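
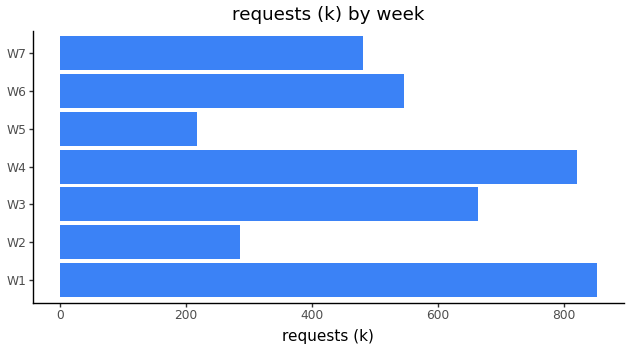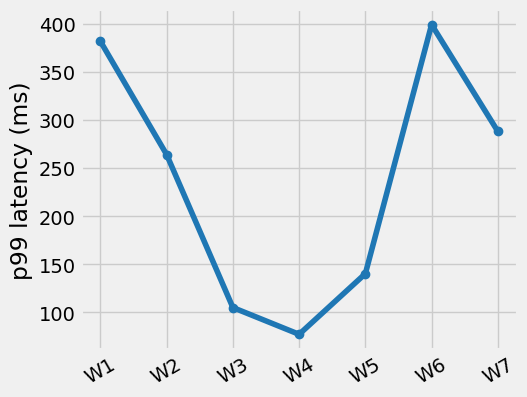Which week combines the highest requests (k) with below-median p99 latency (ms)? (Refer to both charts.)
W4

Chart 2 median p99 latency (ms) ≈ 250; below-median weeks: W3, W4, W5. Among those, W4 has the highest requests (k) (≈ 800).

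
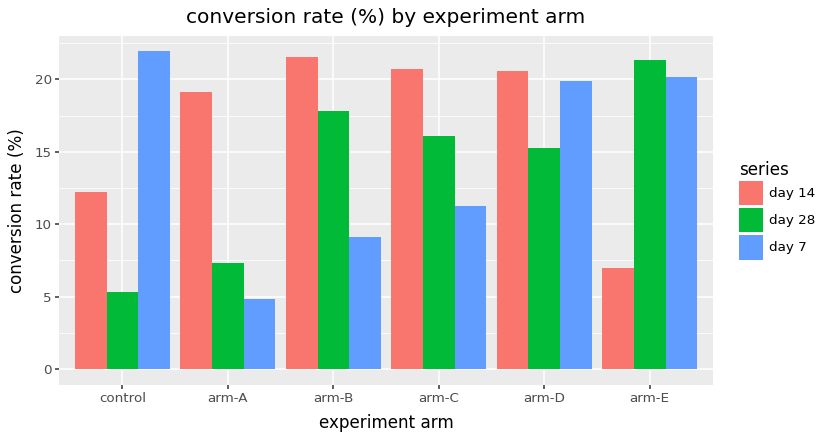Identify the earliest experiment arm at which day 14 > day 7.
control: day 14 ≈ 12 vs day 7 ≈ 22 (not yet); arm-A: day 14 ≈ 20 vs day 7 ≈ 4 (first crossover).

arm-A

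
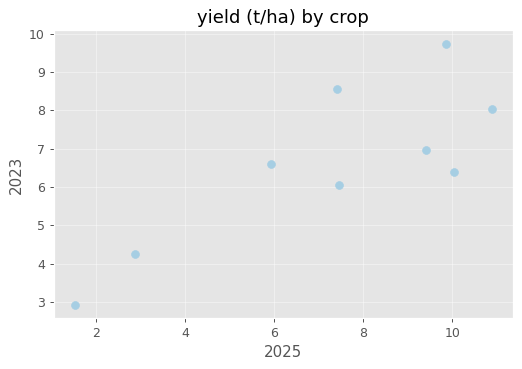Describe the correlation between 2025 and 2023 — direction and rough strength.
positive, strong

Points are positively correlated; strong (|r| ≈ 0.8).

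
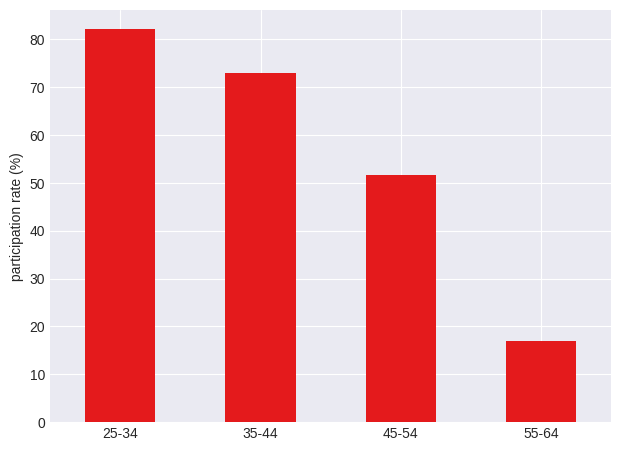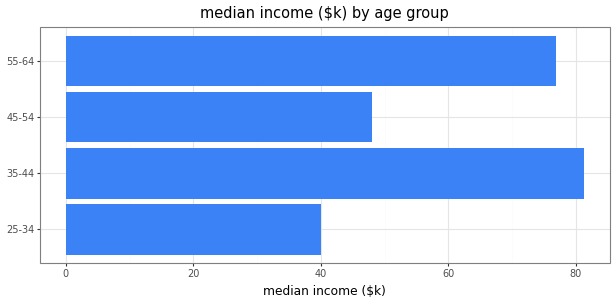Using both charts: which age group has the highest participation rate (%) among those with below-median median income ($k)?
25-34

Chart 2 median median income ($k) ≈ 60; below-median age groups: 25-34, 45-54. Among those, 25-34 has the highest participation rate (%) (≈ 80).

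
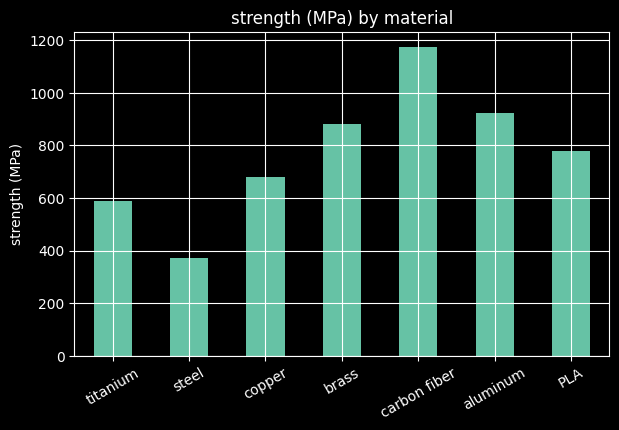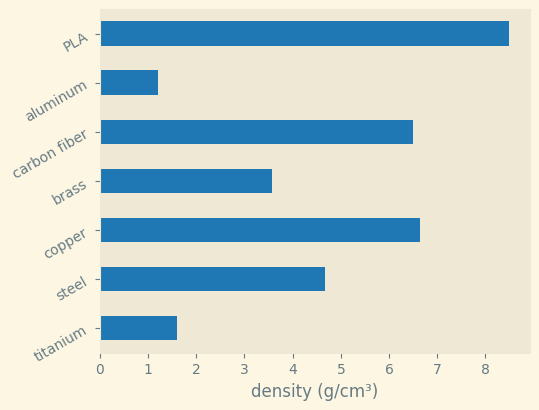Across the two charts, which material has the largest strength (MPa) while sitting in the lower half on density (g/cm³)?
aluminum

Chart 2 median density (g/cm³) ≈ 5; below-median materials: titanium, brass, aluminum. Among those, aluminum has the highest strength (MPa) (≈ 1000).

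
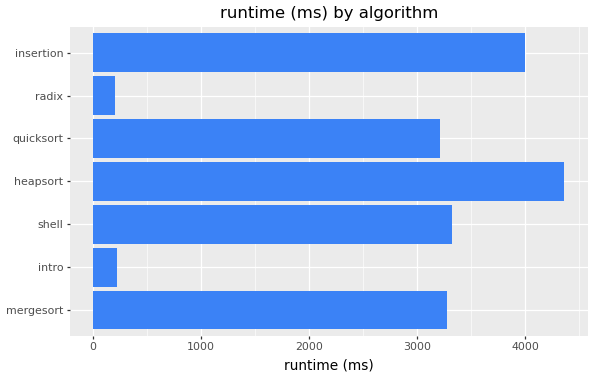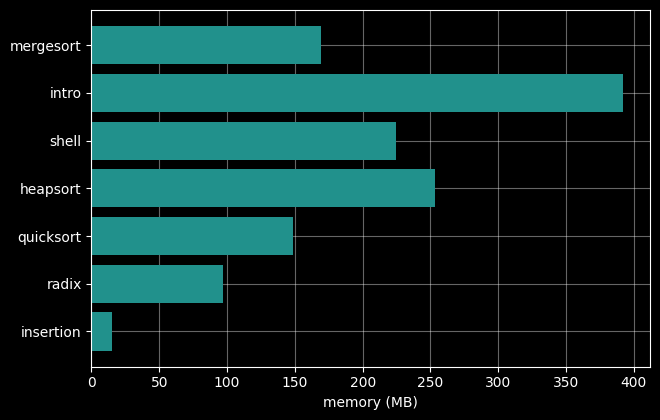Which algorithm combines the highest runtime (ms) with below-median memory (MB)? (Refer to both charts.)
insertion

Chart 2 median memory (MB) ≈ 150; below-median algorithms: quicksort, radix, insertion. Among those, insertion has the highest runtime (ms) (≈ 4000).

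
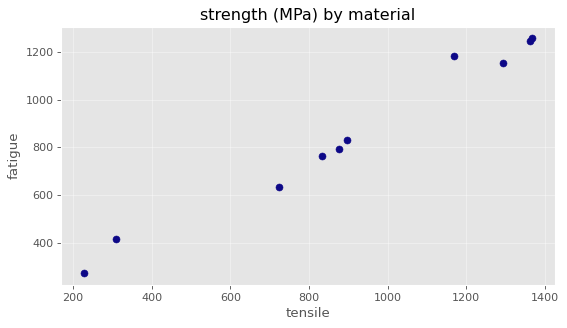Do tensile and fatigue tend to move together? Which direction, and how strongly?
Points are positively correlated; strong (|r| ≈ 1.0).

positive, strong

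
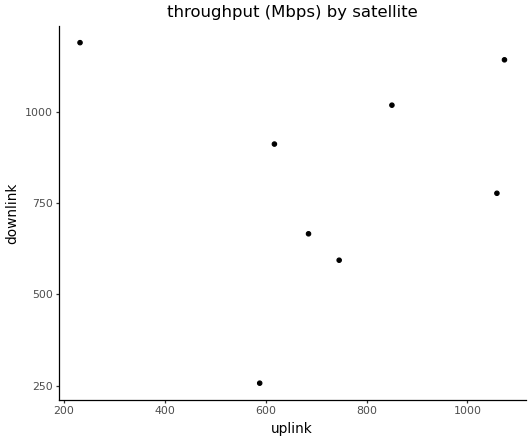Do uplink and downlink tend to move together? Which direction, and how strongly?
Points are roughly uncorrelated; weak (|r| ≈ 0.0).

no clear correlation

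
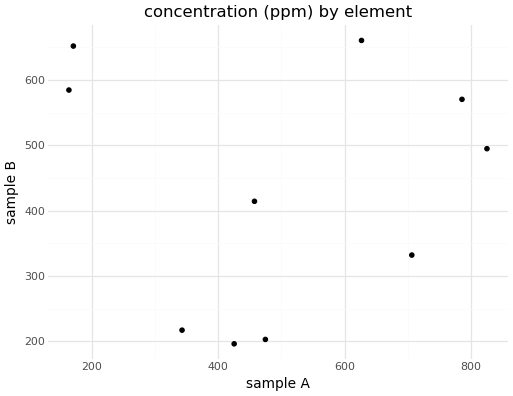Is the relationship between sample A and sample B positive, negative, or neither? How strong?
Points are roughly uncorrelated; weak (|r| ≈ 0.0).

no clear correlation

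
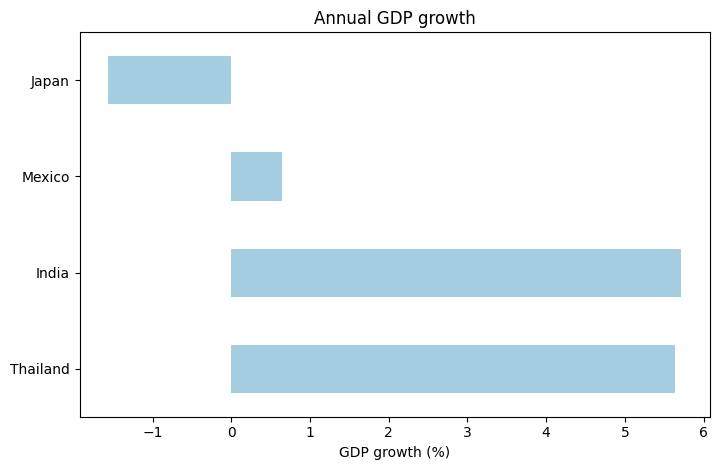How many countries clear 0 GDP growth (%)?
3

Above 0: Thailand, India, Mexico.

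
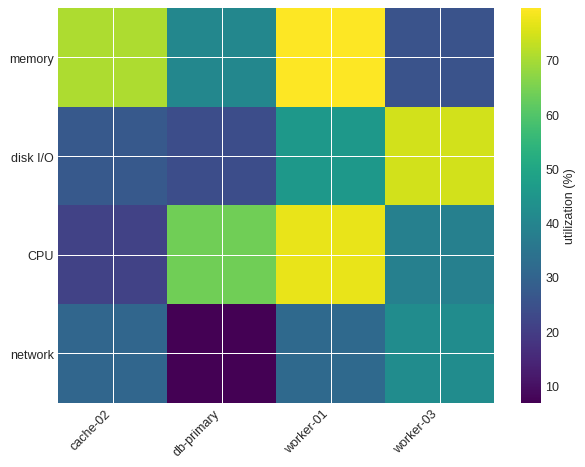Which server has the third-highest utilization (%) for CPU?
worker-03

Top 4 for CPU: worker-01 ≈ 80, db-primary ≈ 60, worker-03 ≈ 40, cache-02 ≈ 20.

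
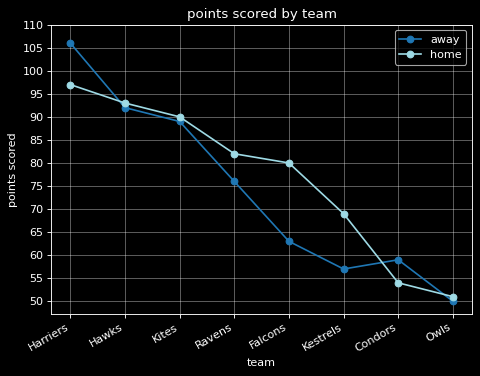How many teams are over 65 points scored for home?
Above 65: Harriers, Hawks, Kites, Ravens, Falcons, Kestrels.

6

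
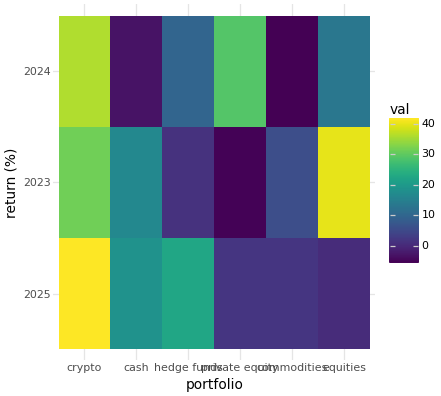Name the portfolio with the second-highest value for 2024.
private equity

Top 3 for 2024: crypto ≈ 35, private equity ≈ 30, equities ≈ 15.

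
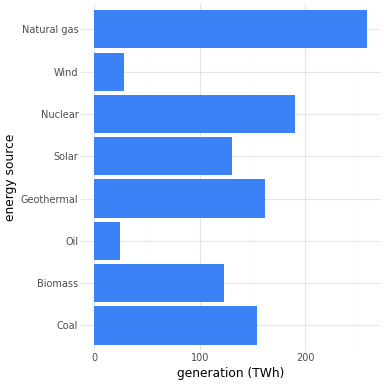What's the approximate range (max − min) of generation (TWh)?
Max Natural gas ≈ 250, min Oil ≈ 25; range ≈ 225.

≈ 225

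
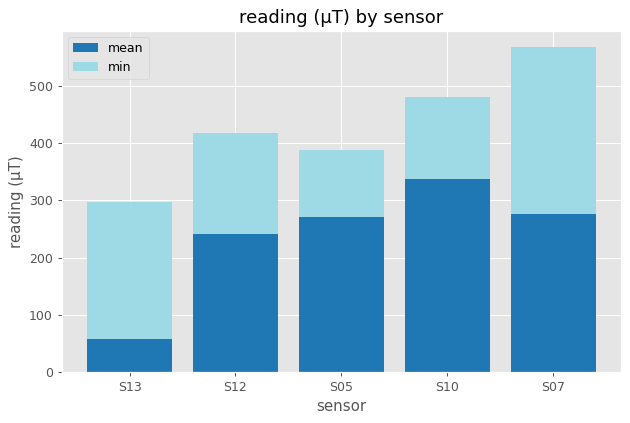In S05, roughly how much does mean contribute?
mean top ≈ 250, bottom ≈ 0; segment ≈ 250.

≈ 250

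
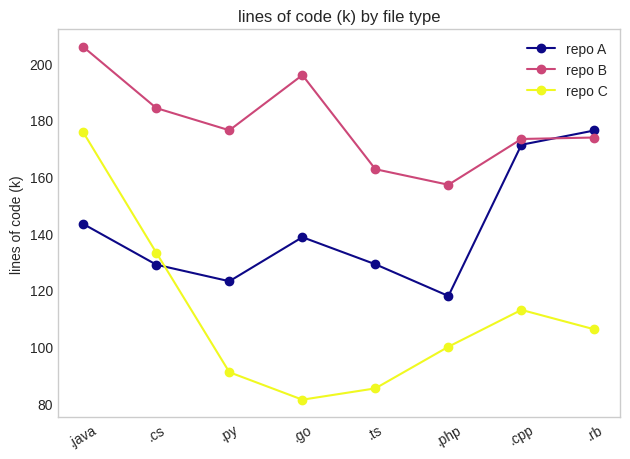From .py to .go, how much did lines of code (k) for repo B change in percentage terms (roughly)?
≈ +11.1%

.py ≈ 180, .go ≈ 200; (200 − 180) / 180 ≈ +11.1%.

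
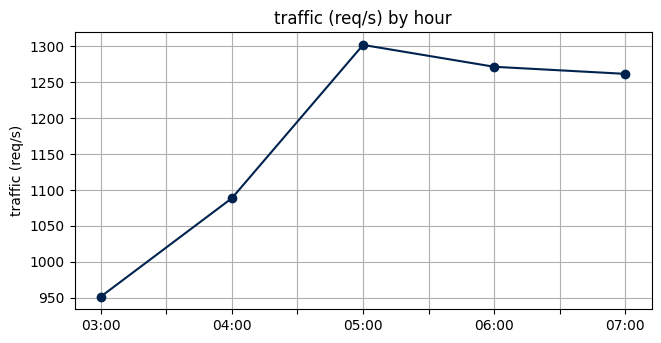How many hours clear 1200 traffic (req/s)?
Above 1200: 05:00, 06:00, 07:00.

3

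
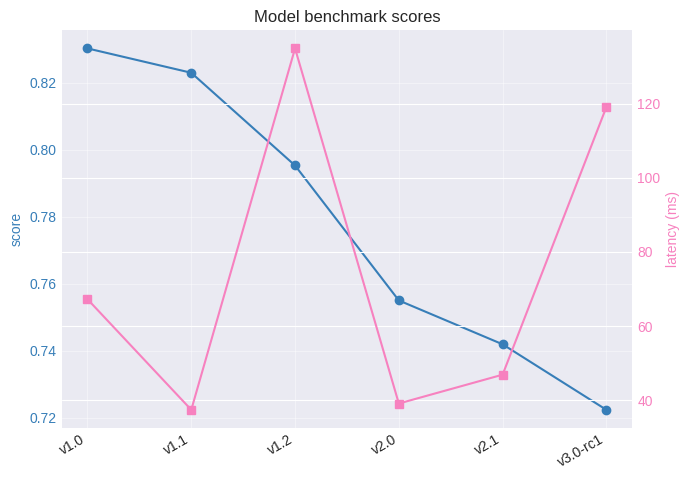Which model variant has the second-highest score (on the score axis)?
Top 3 (on the score axis): v1.0 ≈ 0.83, v1.1 ≈ 0.82, v1.2 ≈ 0.80.

v1.1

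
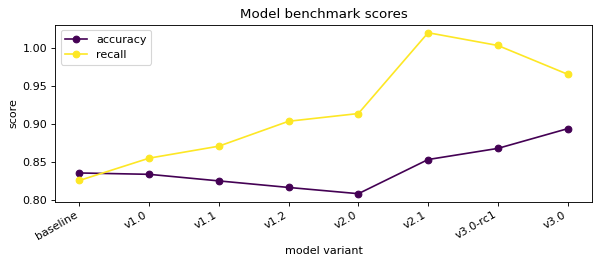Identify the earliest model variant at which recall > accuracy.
baseline: recall ≈ 0.82 vs accuracy ≈ 0.84 (not yet); v1.0: recall ≈ 0.86 vs accuracy ≈ 0.84 (first crossover).

v1.0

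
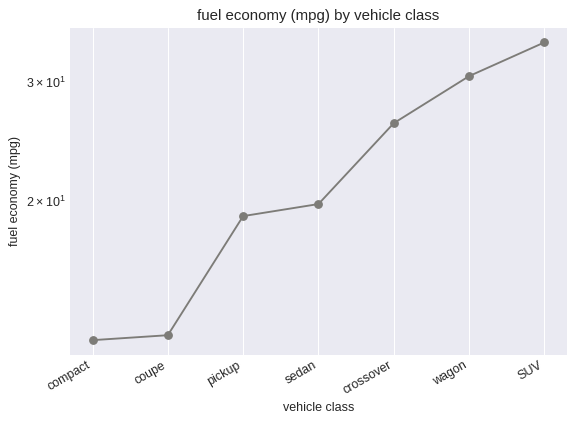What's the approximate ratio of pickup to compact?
pickup ≈ 18, compact ≈ 12; 18/12 ≈ 1.5.

≈ 1.5×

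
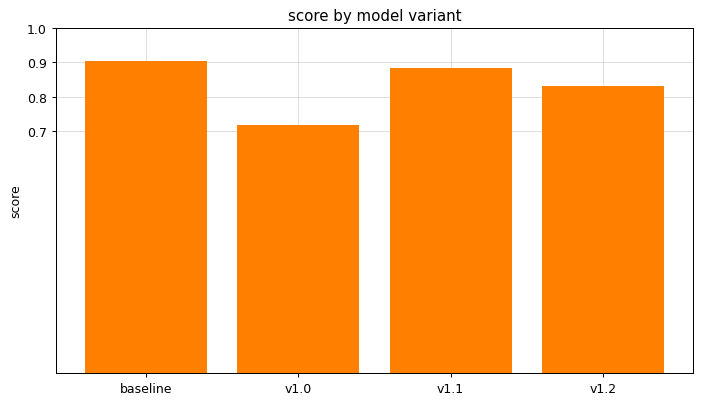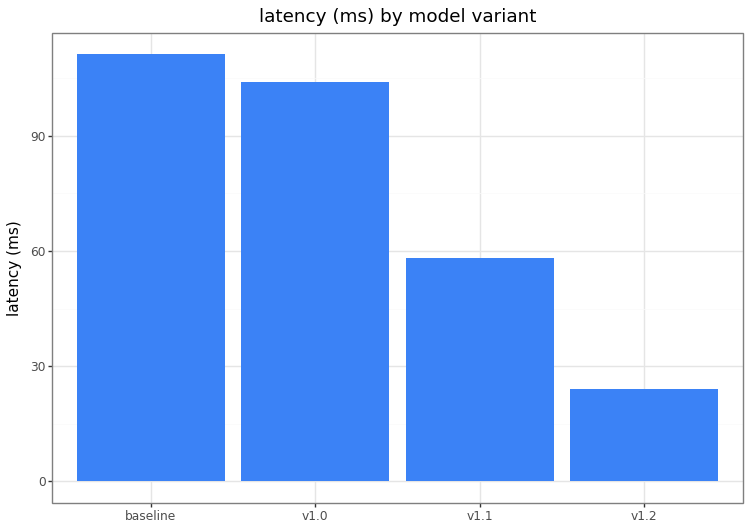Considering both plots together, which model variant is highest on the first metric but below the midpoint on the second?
Chart 2 median latency (ms) ≈ 80; below-median model variants: v1.1, v1.2. Among those, v1.1 has the highest score (≈ 0.9).

v1.1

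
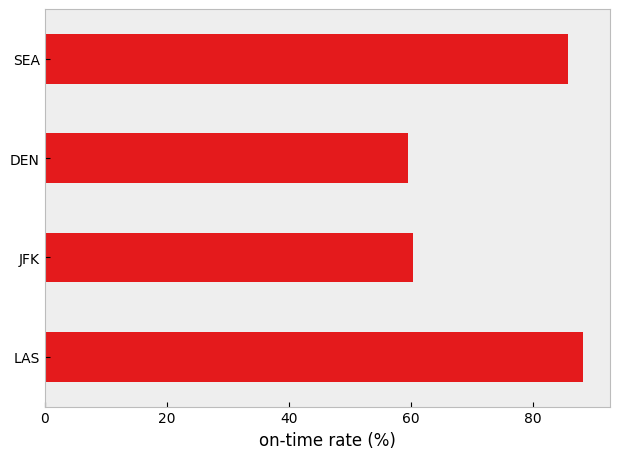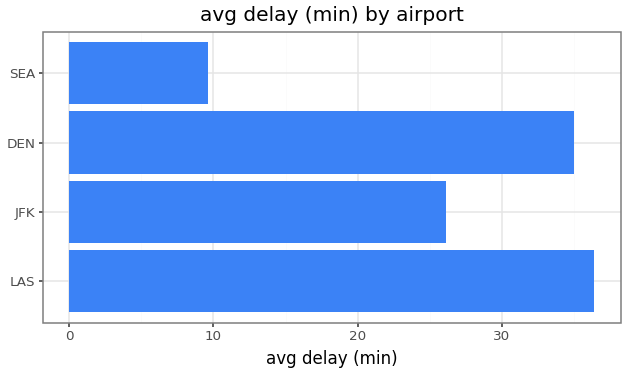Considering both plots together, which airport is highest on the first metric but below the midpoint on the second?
SEA

Chart 2 median avg delay (min) ≈ 30; below-median airports: JFK, SEA. Among those, SEA has the highest on-time rate (%) (≈ 90).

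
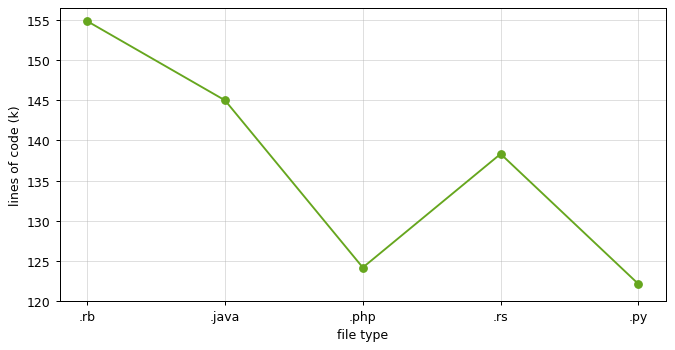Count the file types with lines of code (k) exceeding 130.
3

Above 130: .rb, .java, .rs.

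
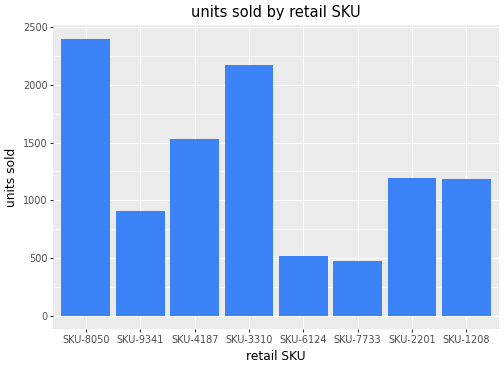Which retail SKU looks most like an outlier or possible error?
SKU-8050

SKU-8050 ≈ 2400; the rest sit between ≈ 400 and ≈ 2200.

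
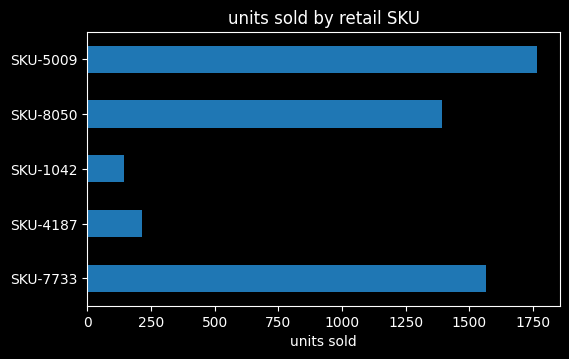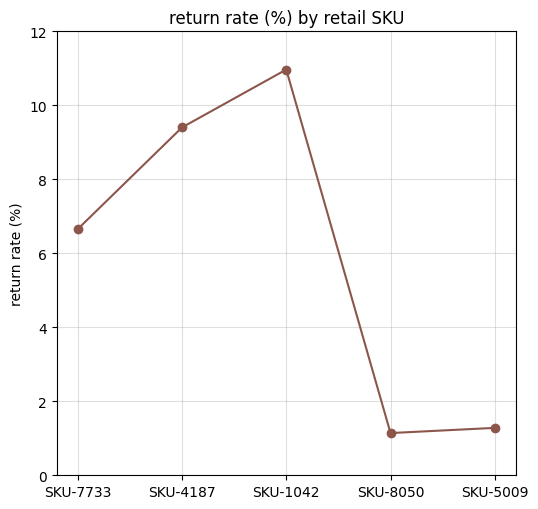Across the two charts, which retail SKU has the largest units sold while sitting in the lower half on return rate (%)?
SKU-5009

Chart 2 median return rate (%) ≈ 6; below-median retail SKUs: SKU-8050, SKU-5009. Among those, SKU-5009 has the highest units sold (≈ 1800).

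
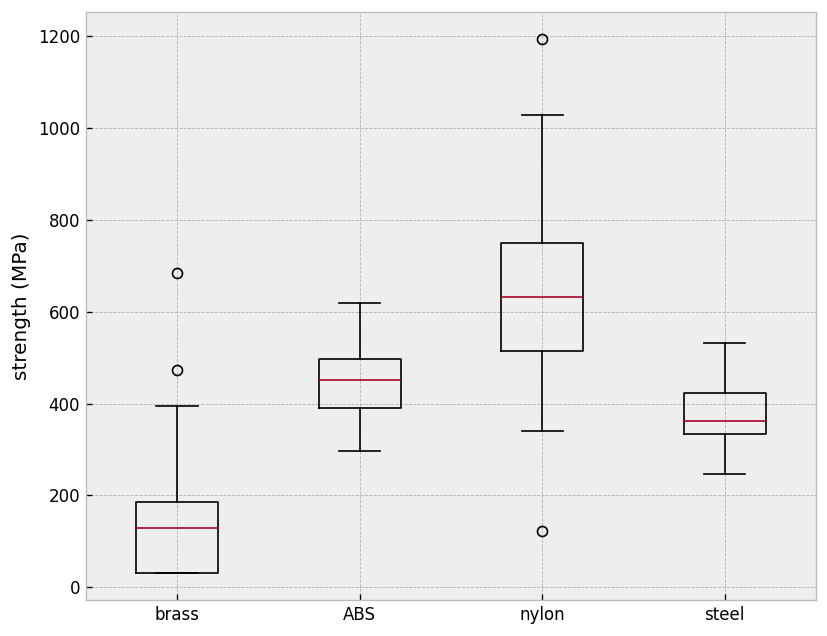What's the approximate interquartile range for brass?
Q3 ≈ 200, Q1 ≈ 50; IQR ≈ 150.

≈ 150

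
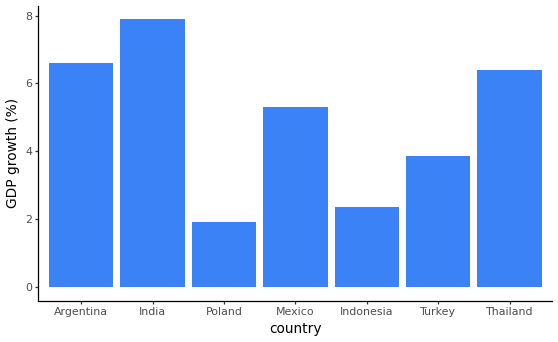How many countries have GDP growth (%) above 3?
Above 3: Argentina, India, Mexico, Turkey, Thailand.

5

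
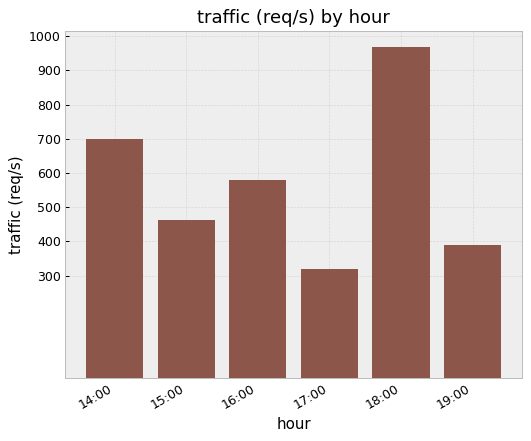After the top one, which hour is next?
14:00

Top 3: 18:00 ≈ 1000, 14:00 ≈ 700, 16:00 ≈ 600.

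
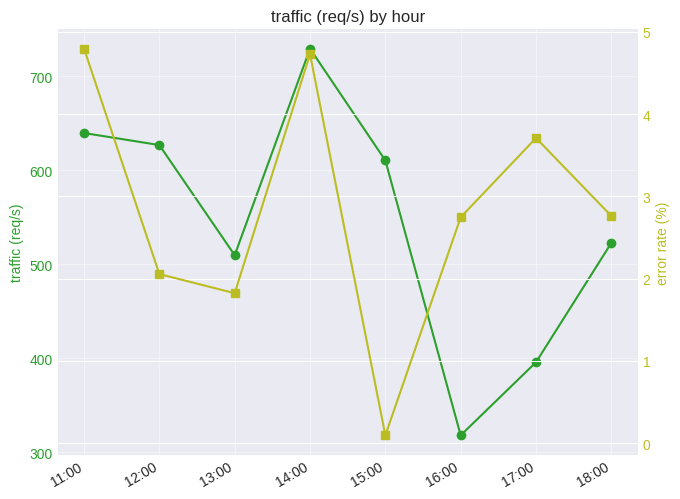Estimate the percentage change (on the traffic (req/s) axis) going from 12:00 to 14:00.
12:00 ≈ 650, 14:00 ≈ 750; (750 − 650) / 650 ≈ +15.4%.

≈ +15.4%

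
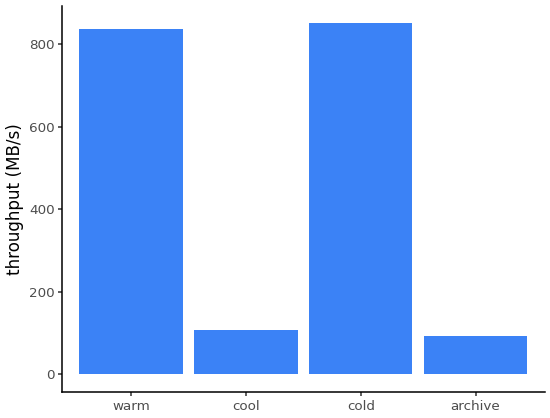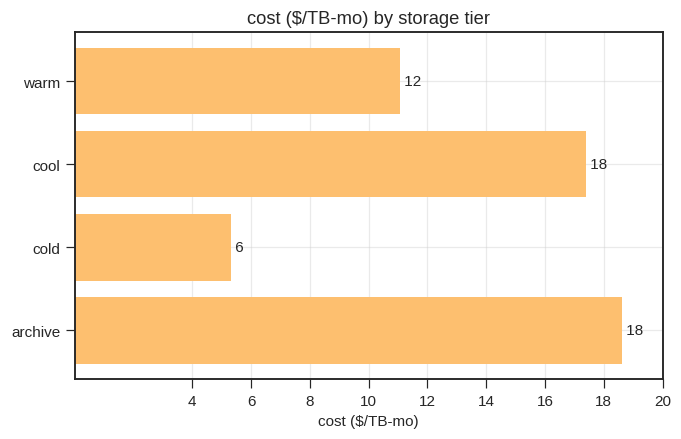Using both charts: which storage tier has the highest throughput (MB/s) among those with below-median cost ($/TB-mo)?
Chart 2 median cost ($/TB-mo) ≈ 14; below-median storage tiers: warm, cold. Among those, cold has the highest throughput (MB/s) (≈ 900).

cold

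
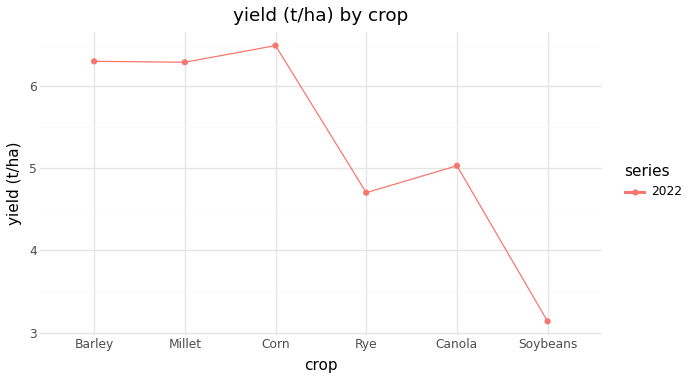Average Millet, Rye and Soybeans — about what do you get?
≈ 4.67

(6.5 + 4.5 + 3.0) / 3 ≈ 4.67.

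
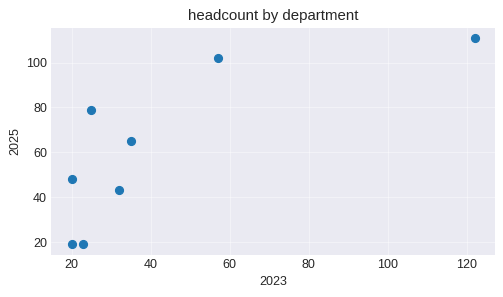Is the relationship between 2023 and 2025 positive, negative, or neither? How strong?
positive, strong

Points are positively correlated; strong (|r| ≈ 0.8).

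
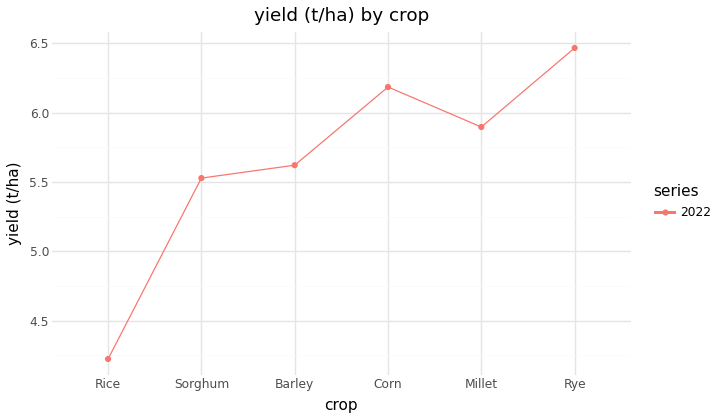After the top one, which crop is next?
Corn

Top 3: Rye ≈ 6.4, Corn ≈ 6.2, Millet ≈ 5.8.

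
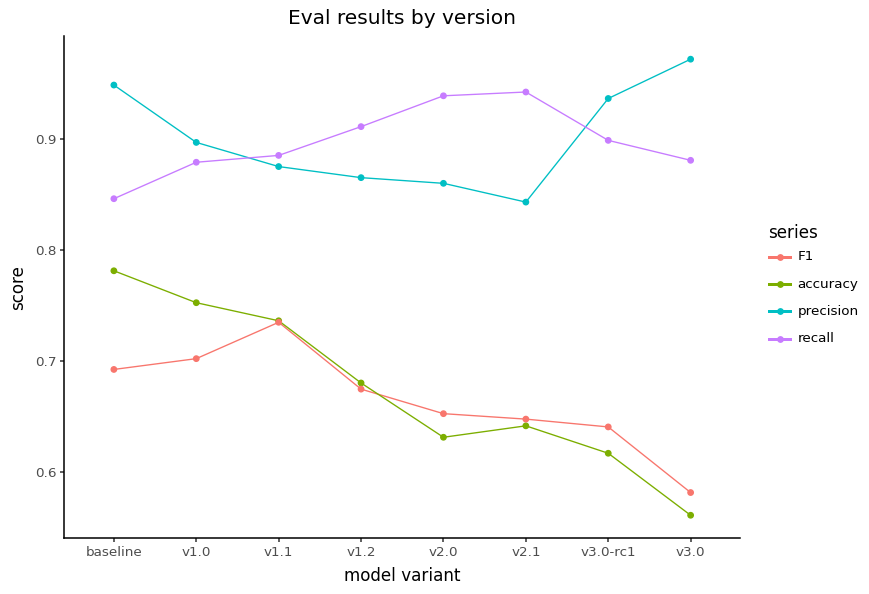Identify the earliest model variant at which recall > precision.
v1.0: recall ≈ 0.90 vs precision ≈ 0.90 (not yet); v1.1: recall ≈ 0.90 vs precision ≈ 0.85 (first crossover).

v1.1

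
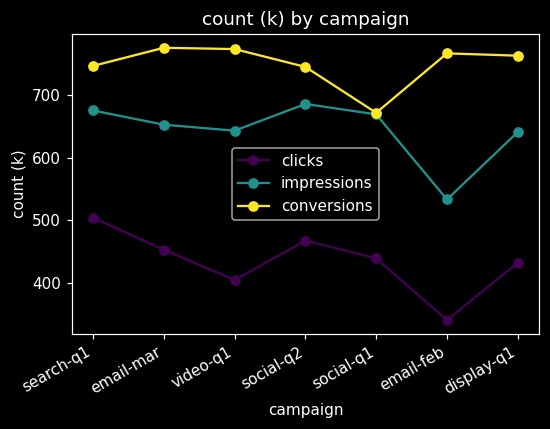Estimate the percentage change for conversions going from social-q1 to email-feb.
≈ +15.4%

social-q1 ≈ 650, email-feb ≈ 750; (750 − 650) / 650 ≈ +15.4%.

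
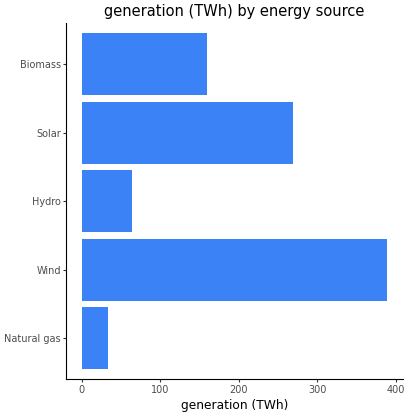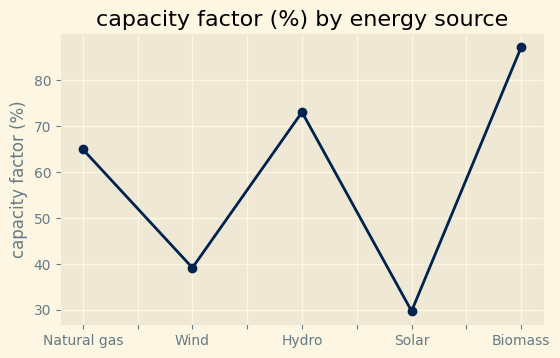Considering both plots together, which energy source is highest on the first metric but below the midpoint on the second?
Chart 2 median capacity factor (%) ≈ 60; below-median energy sources: Wind, Solar. Among those, Wind has the highest generation (TWh) (≈ 400).

Wind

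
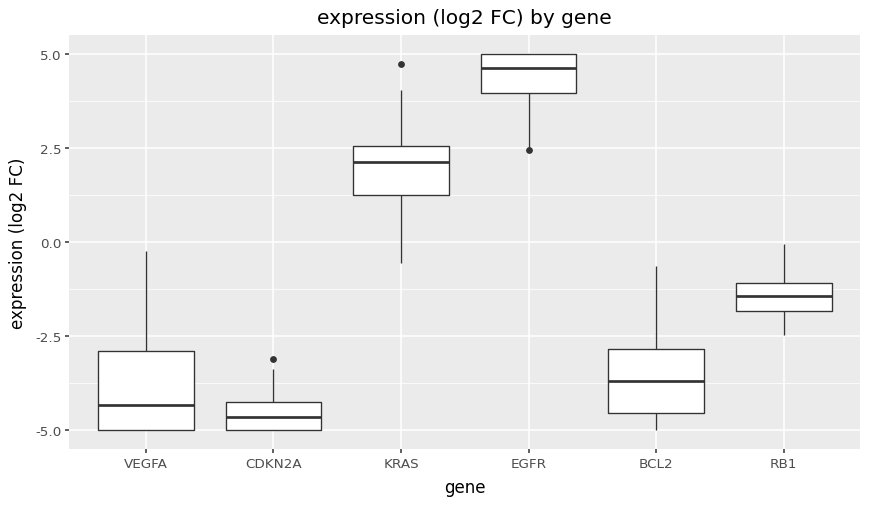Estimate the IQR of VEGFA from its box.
≈ 2

Q3 ≈ -3, Q1 ≈ -5; IQR ≈ 2.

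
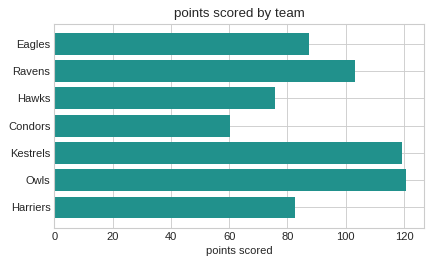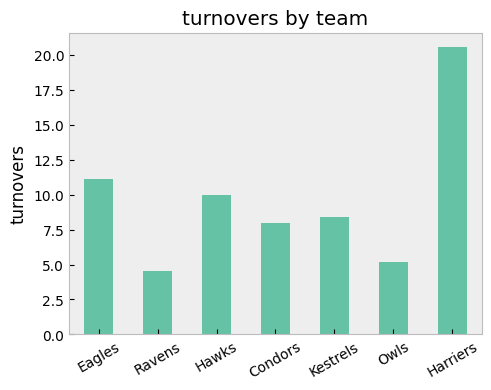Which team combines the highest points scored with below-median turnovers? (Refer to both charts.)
Chart 2 median turnovers ≈ 8; below-median teams: Ravens, Condors, Owls. Among those, Owls has the highest points scored (≈ 120).

Owls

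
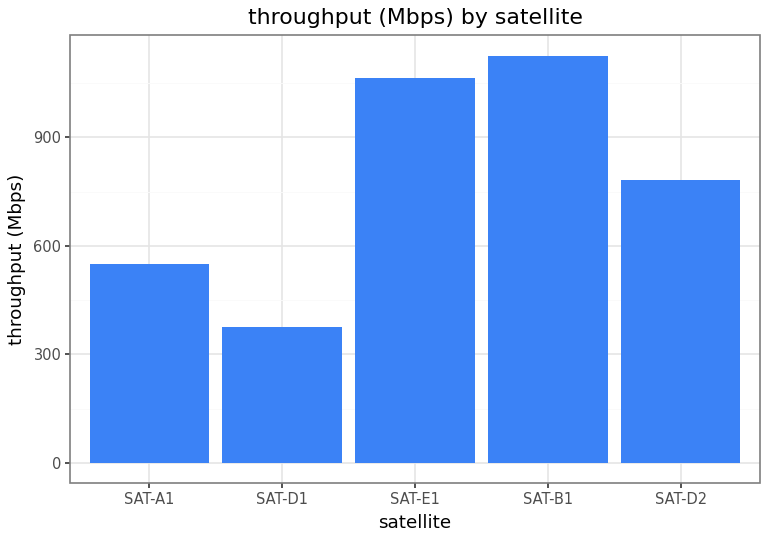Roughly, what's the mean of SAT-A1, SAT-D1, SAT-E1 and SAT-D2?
(500 + 400 + 1100 + 800) / 4 ≈ 700.

≈ 700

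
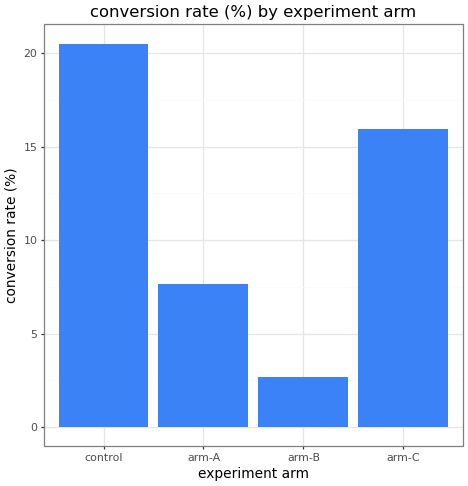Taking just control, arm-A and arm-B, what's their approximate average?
≈ 10

(20 + 8 + 2) / 3 ≈ 10.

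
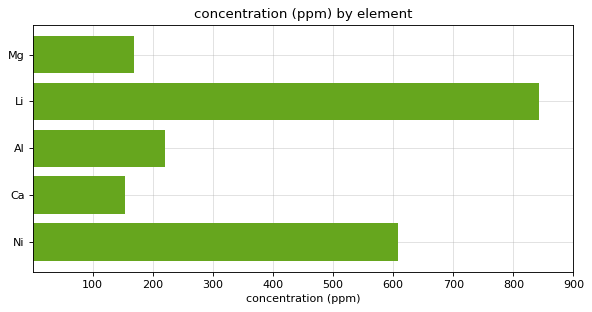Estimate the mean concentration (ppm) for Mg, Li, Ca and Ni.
(200 + 800 + 200 + 600) / 4 ≈ 450.

≈ 450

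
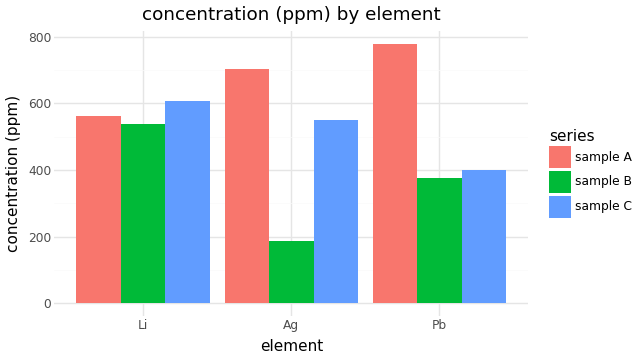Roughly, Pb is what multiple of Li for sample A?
≈ 1.33×

Pb ≈ 800, Li ≈ 600; 800/600 ≈ 1.33.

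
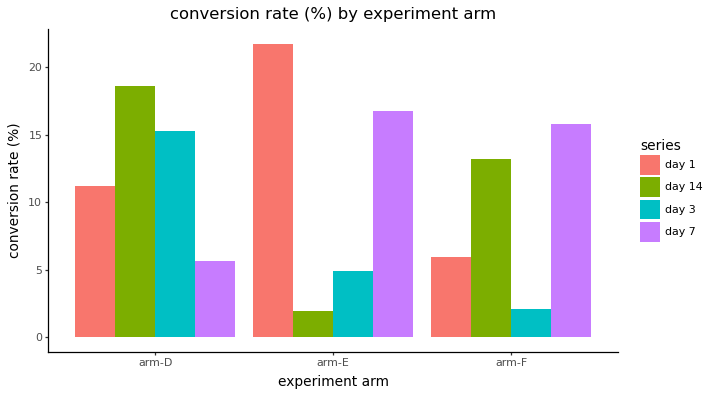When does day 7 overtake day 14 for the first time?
arm-E

arm-D: day 7 ≈ 6 vs day 14 ≈ 18 (not yet); arm-E: day 7 ≈ 16 vs day 14 ≈ 2 (first crossover).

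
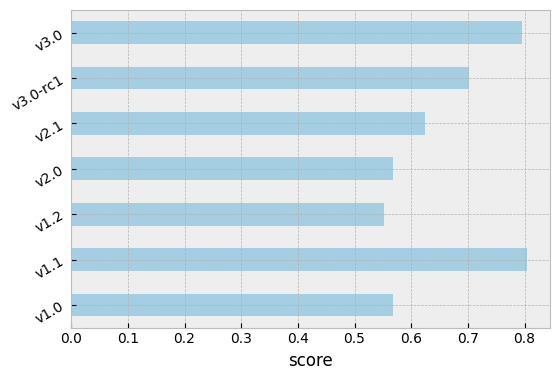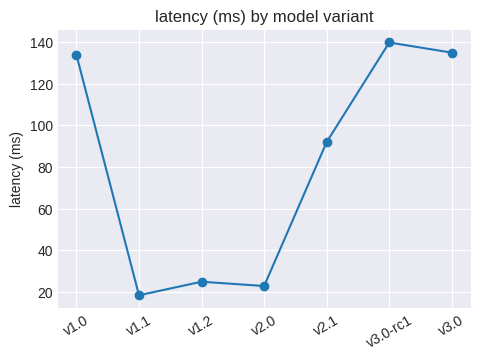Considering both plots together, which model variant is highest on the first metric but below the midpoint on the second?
v1.1

Chart 2 median latency (ms) ≈ 100; below-median model variants: v1.1, v1.2, v2.0. Among those, v1.1 has the highest score (≈ 0.8).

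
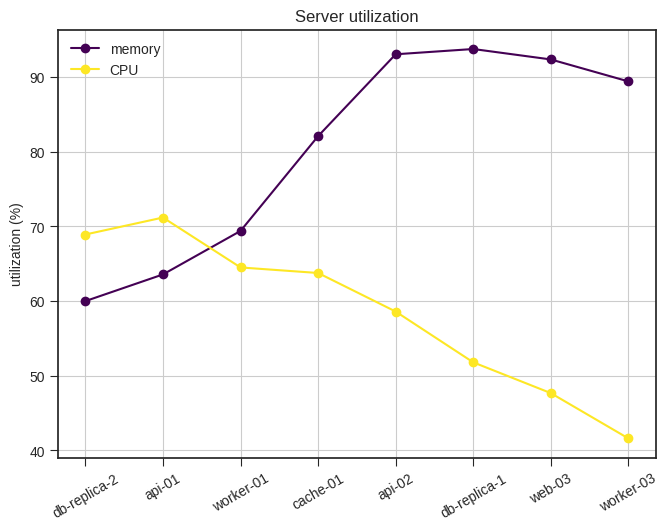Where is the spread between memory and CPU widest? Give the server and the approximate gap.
worker-03, ≈ 50 %

worker-03: memory ≈ 90, CPU ≈ 40 → gap ≈ 50. Next-largest (web-03) is only ≈ 40.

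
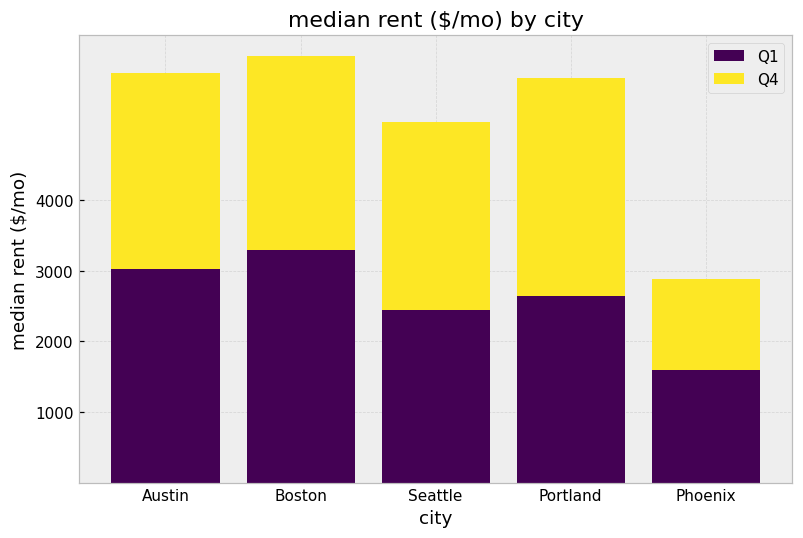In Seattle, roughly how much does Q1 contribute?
≈ 2000

Q1 top ≈ 2000, bottom ≈ 0; segment ≈ 2000.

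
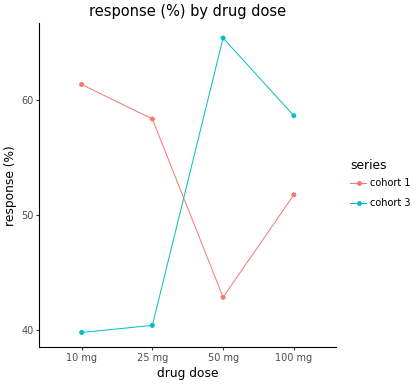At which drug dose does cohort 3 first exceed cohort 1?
25 mg: cohort 3 ≈ 40 vs cohort 1 ≈ 60 (not yet); 50 mg: cohort 3 ≈ 65 vs cohort 1 ≈ 45 (first crossover).

50 mg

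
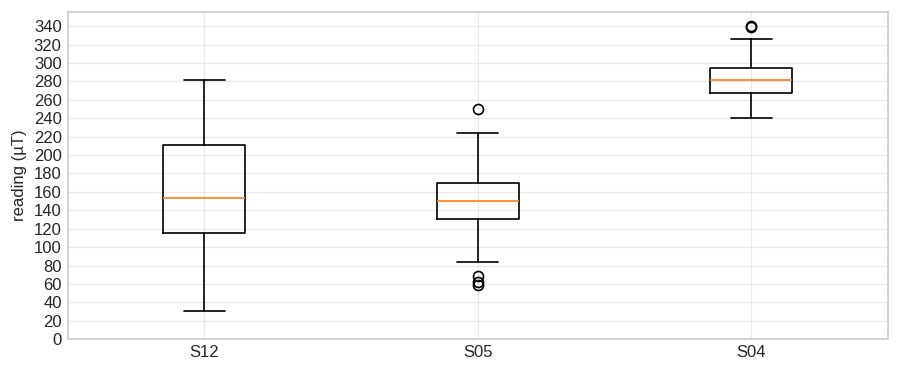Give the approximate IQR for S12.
Q3 ≈ 220, Q1 ≈ 120; IQR ≈ 100.

≈ 100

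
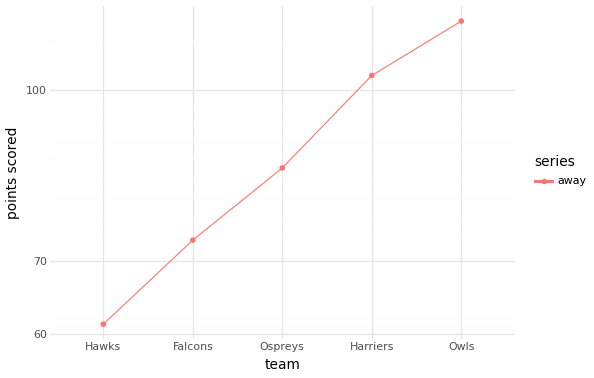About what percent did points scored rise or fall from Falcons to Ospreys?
≈ +13.3%

Falcons ≈ 75, Ospreys ≈ 85; (85 − 75) / 75 ≈ +13.3%.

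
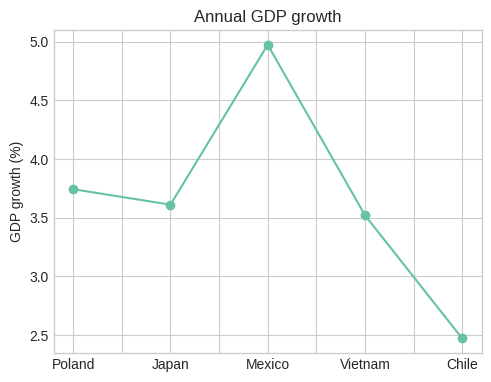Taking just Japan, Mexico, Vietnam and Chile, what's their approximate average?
≈ 3.62

(3.5 + 5.0 + 3.5 + 2.5) / 4 ≈ 3.62.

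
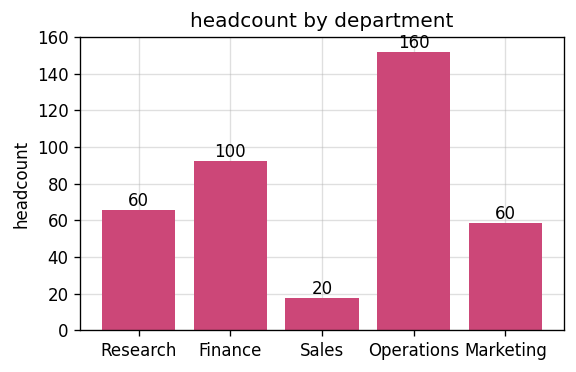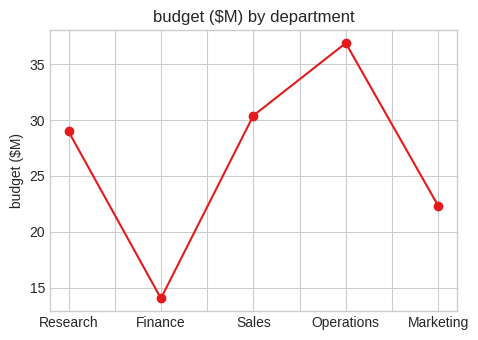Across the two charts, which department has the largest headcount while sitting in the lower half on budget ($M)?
Chart 2 median budget ($M) ≈ 30; below-median departments: Finance, Marketing. Among those, Finance has the highest headcount (≈ 100).

Finance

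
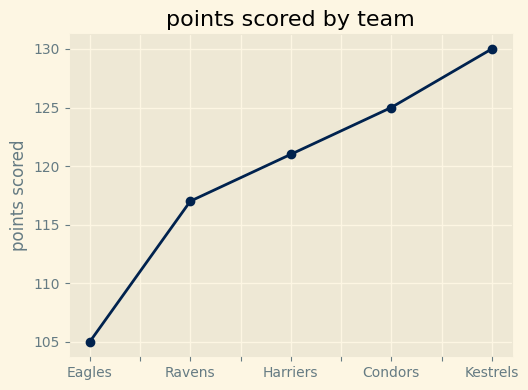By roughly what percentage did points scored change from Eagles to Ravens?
≈ +9.5%

Eagles ≈ 105, Ravens ≈ 115; (115 − 105) / 105 ≈ +9.5%.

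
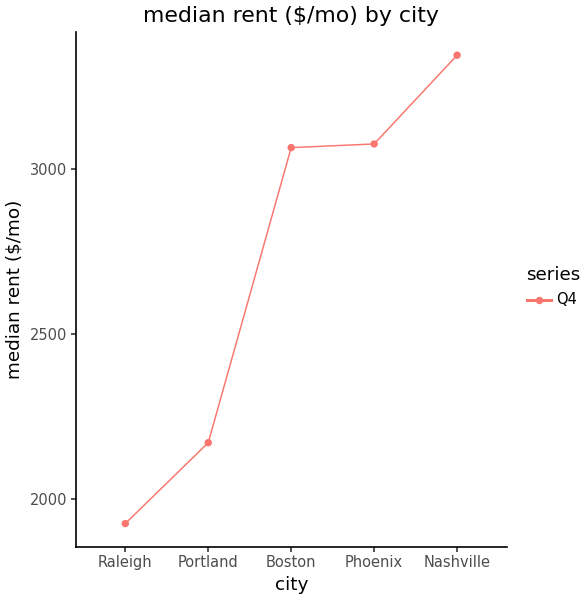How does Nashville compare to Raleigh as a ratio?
≈ 1.7×

Nashville ≈ 3400, Raleigh ≈ 2000; 3400/2000 ≈ 1.7.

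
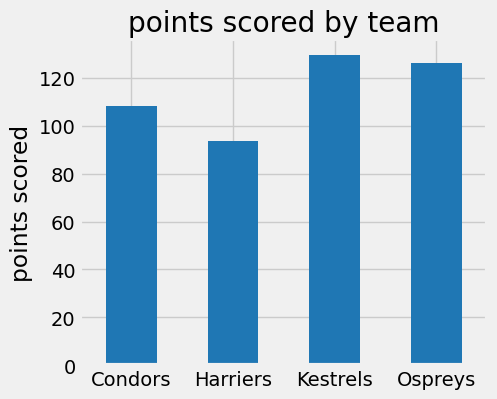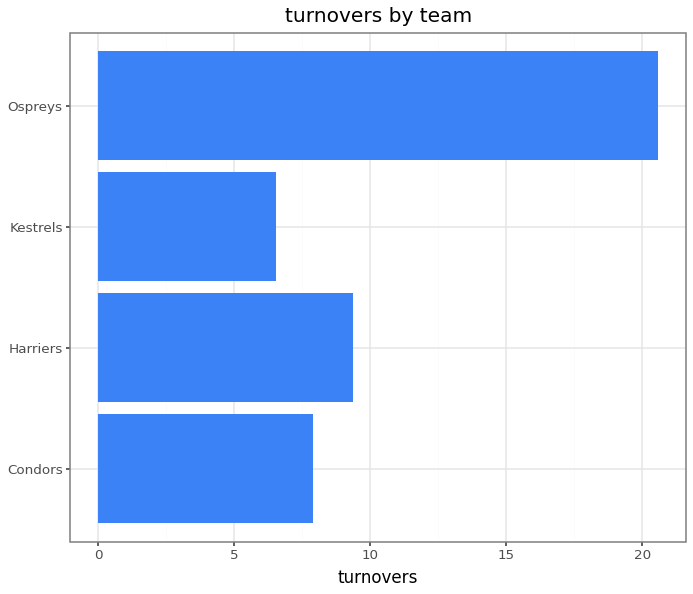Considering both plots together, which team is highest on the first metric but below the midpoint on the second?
Chart 2 median turnovers ≈ 8; below-median teams: Condors, Kestrels. Among those, Kestrels has the highest points scored (≈ 120).

Kestrels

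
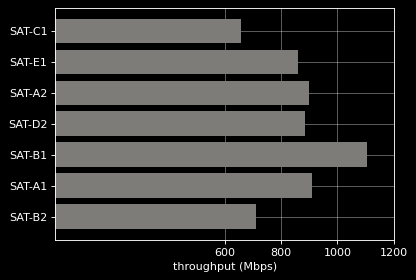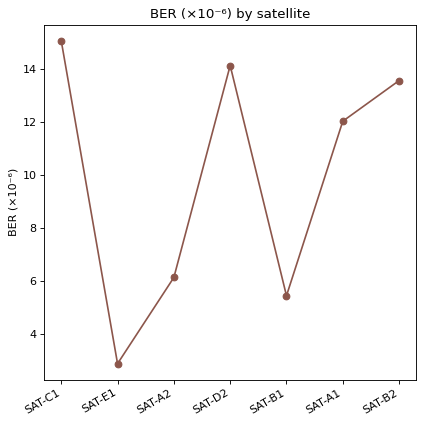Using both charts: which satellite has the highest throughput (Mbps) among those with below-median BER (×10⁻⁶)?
SAT-B1

Chart 2 median BER (×10⁻⁶) ≈ 12; below-median satellites: SAT-E1, SAT-A2, SAT-B1. Among those, SAT-B1 has the highest throughput (Mbps) (≈ 1200).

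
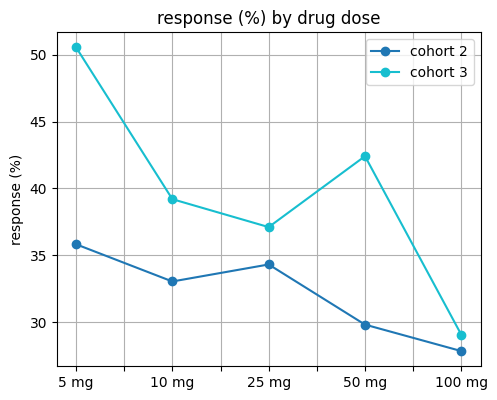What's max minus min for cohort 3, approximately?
Max 5 mg ≈ 50, min 100 mg ≈ 30; range ≈ 20.

≈ 20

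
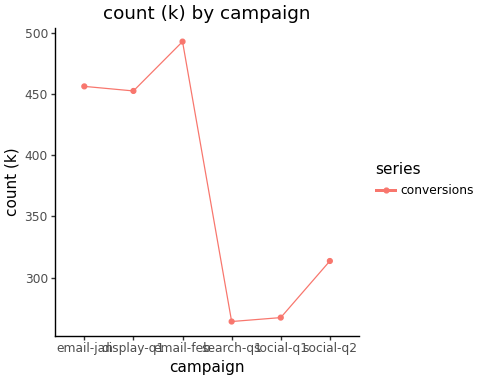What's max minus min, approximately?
Max email-feb ≈ 500, min search-q1 ≈ 260; range ≈ 240.

≈ 240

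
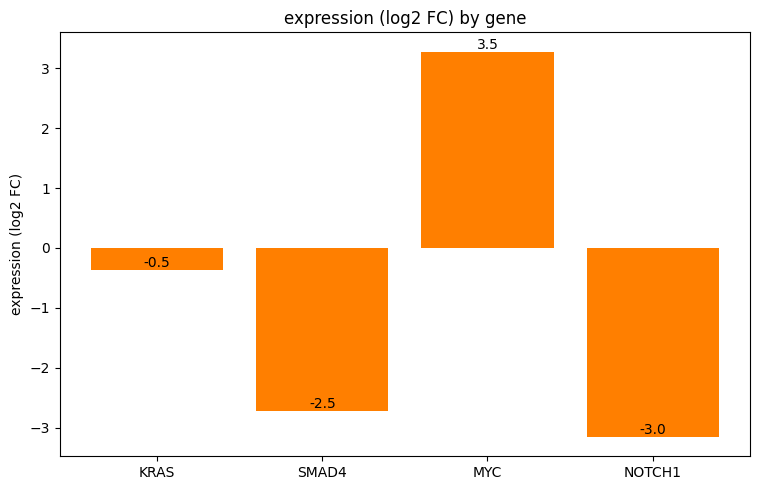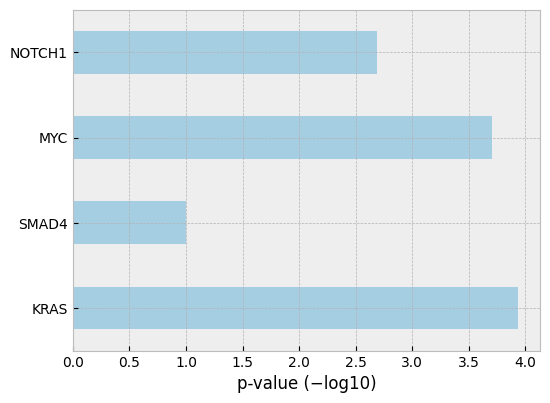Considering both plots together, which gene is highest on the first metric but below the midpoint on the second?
Chart 2 median p-value (−log10) ≈ 3; below-median genes: SMAD4, NOTCH1. Among those, SMAD4 has the highest expression (log2 FC) (≈ -2.5).

SMAD4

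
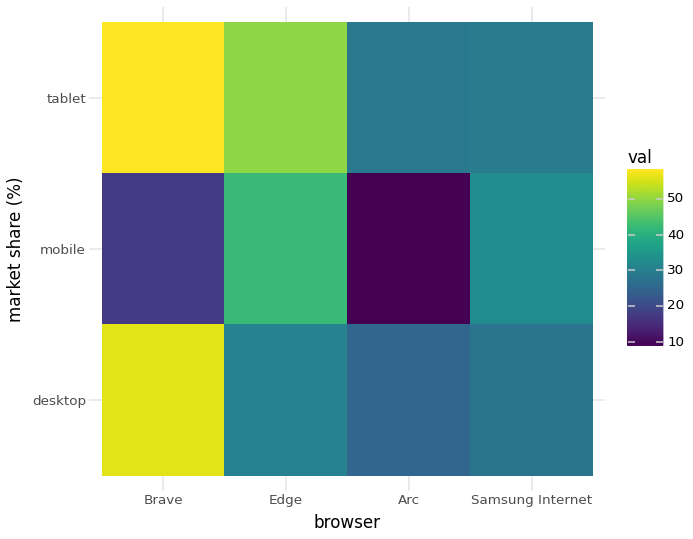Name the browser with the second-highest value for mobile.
Samsung Internet

Top 3 for mobile: Edge ≈ 40, Samsung Internet ≈ 35, Brave ≈ 15.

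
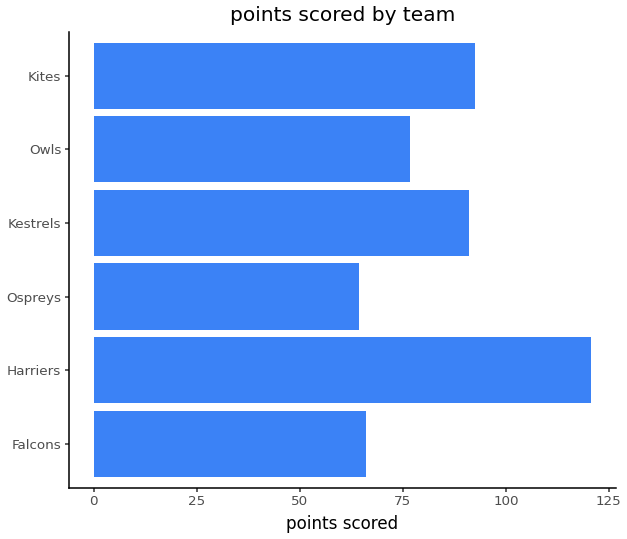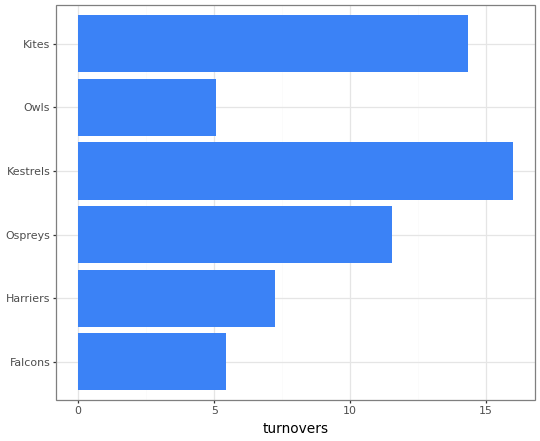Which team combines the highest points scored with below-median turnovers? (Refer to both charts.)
Chart 2 median turnovers ≈ 10; below-median teams: Falcons, Harriers, Owls. Among those, Harriers has the highest points scored (≈ 120).

Harriers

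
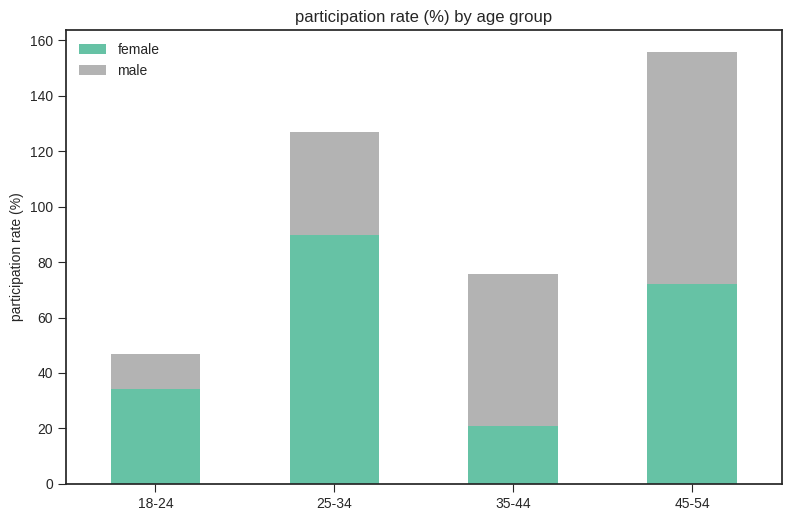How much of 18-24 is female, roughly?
≈ 40

female top ≈ 40, bottom ≈ 0; segment ≈ 40.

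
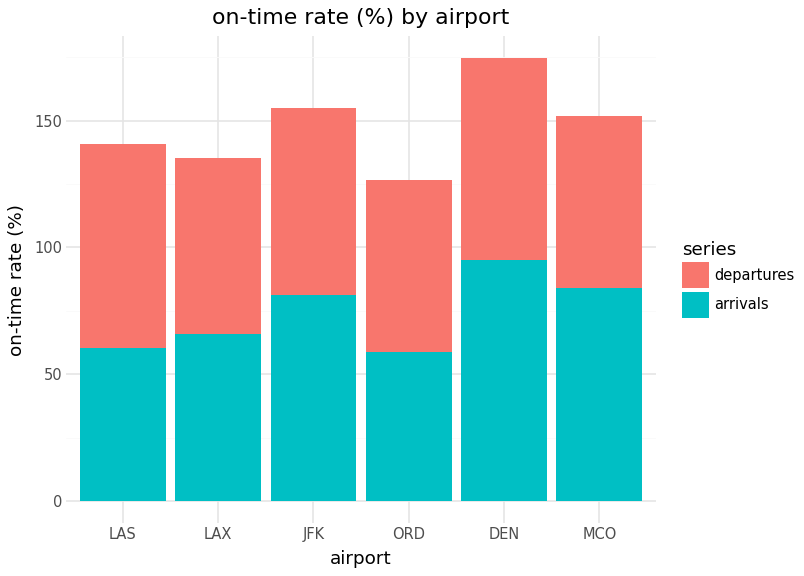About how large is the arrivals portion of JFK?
≈ 80

arrivals top ≈ 80, bottom ≈ 0; segment ≈ 80.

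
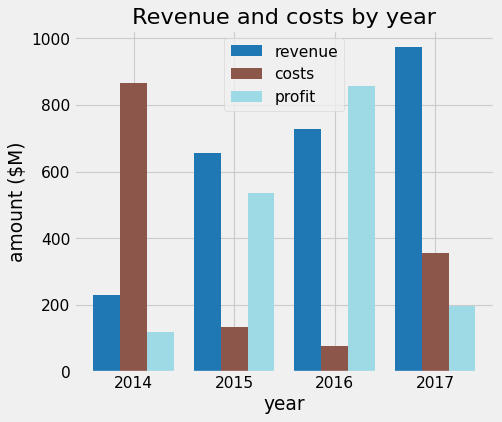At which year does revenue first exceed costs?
2014: revenue ≈ 200 vs costs ≈ 900 (not yet); 2015: revenue ≈ 700 vs costs ≈ 100 (first crossover).

2015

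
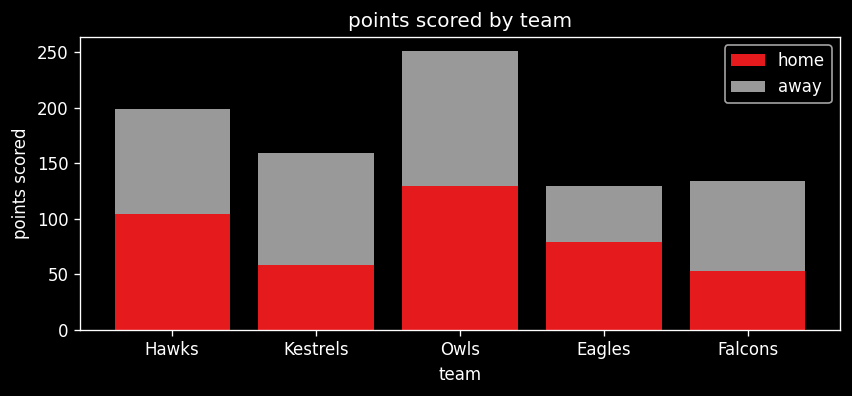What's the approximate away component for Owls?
away top ≈ 250, bottom ≈ 125; segment ≈ 125.

≈ 125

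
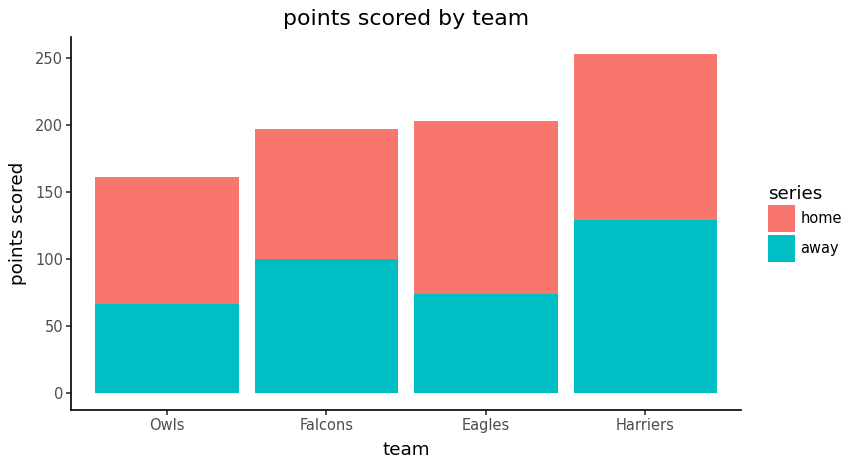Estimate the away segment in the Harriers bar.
away top ≈ 125, bottom ≈ 0; segment ≈ 125.

≈ 125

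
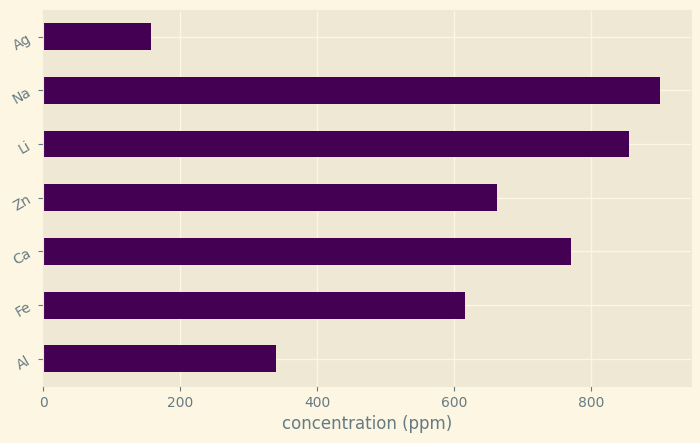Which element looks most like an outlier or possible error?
Ag ≈ 200; the rest sit between ≈ 300 and ≈ 900.

Ag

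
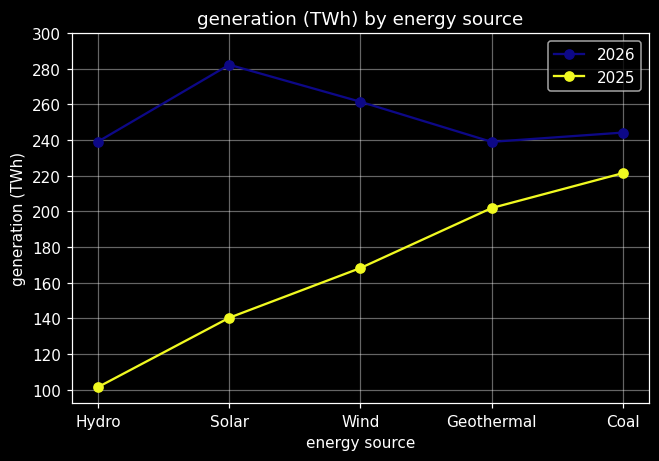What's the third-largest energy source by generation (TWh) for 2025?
Wind

Top 4 for 2025: Coal ≈ 220, Geothermal ≈ 200, Wind ≈ 160, Solar ≈ 140.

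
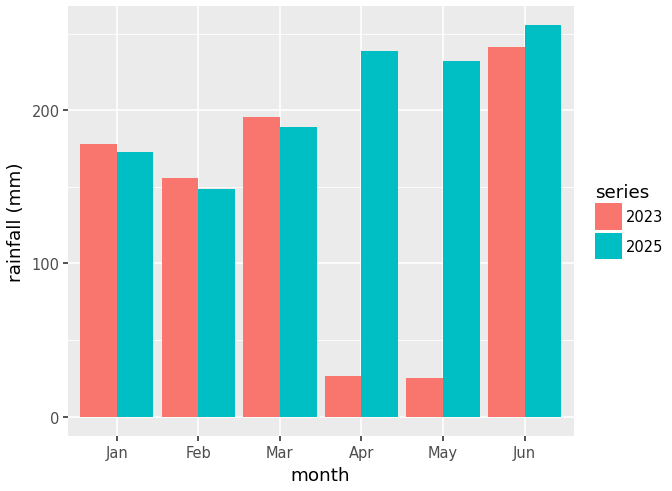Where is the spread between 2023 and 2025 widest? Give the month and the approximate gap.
Apr: 2023 ≈ 25, 2025 ≈ 250 → gap ≈ 225. Next-largest (May) is only ≈ 200.

Apr, ≈ 225 mm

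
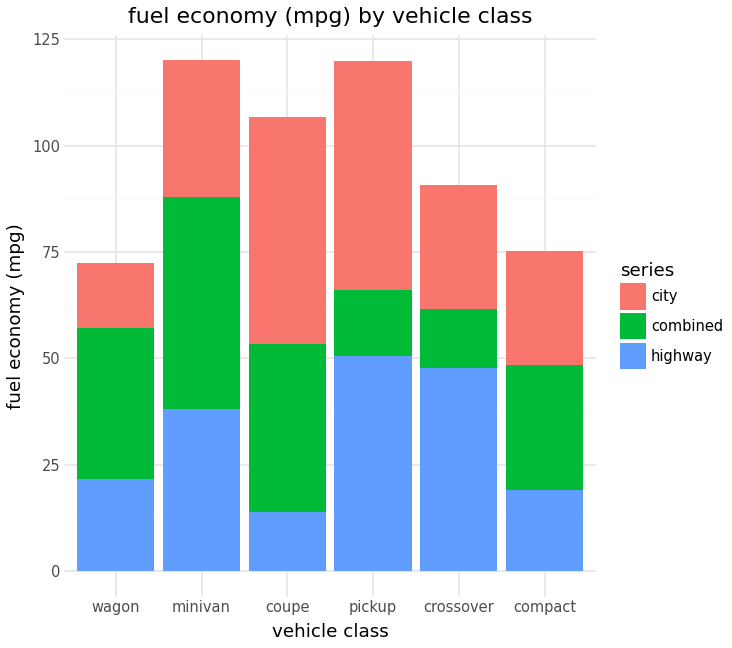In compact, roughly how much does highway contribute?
highway top ≈ 20, bottom ≈ 0; segment ≈ 20.

≈ 20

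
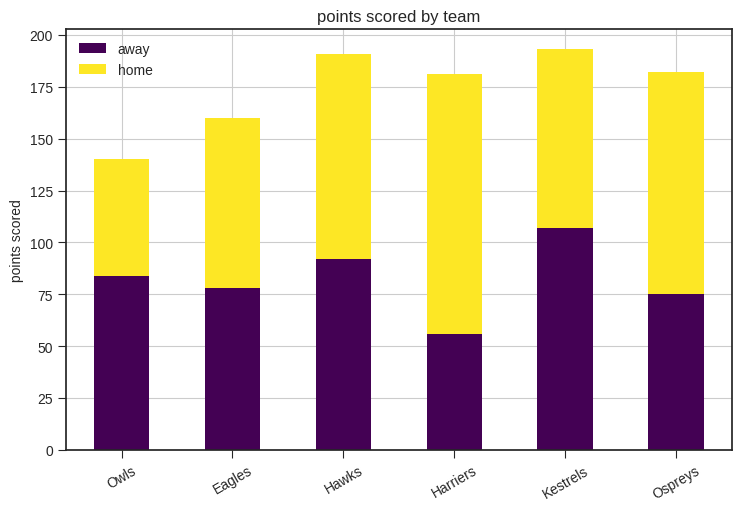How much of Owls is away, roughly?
away top ≈ 80, bottom ≈ 0; segment ≈ 80.

≈ 80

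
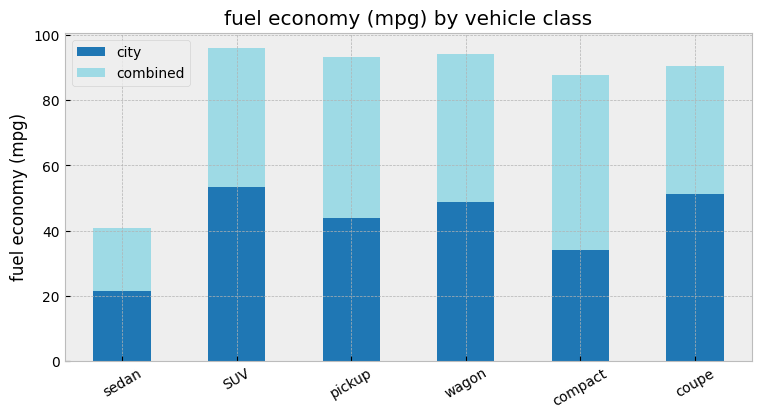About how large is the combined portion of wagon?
combined top ≈ 90, bottom ≈ 50; segment ≈ 40.

≈ 40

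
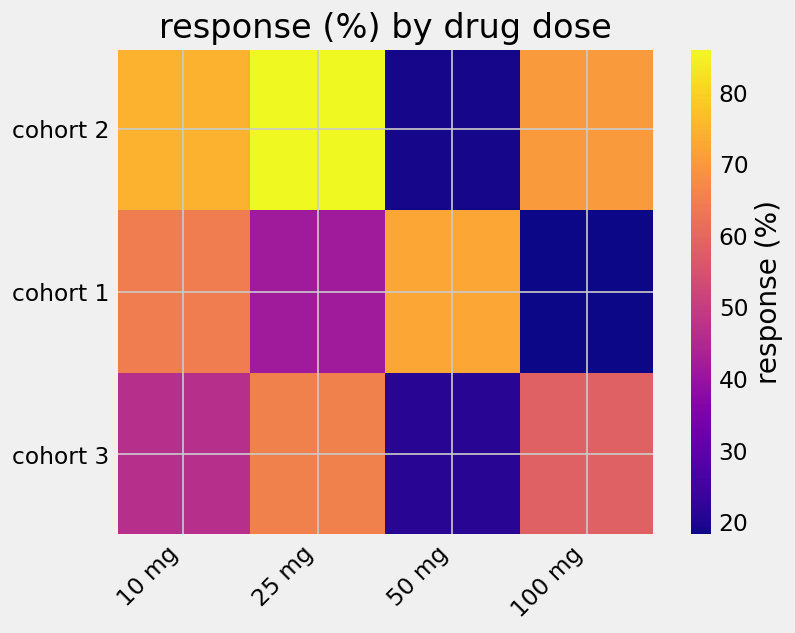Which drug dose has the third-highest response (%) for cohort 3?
10 mg

Top 4 for cohort 3: 25 mg ≈ 70, 100 mg ≈ 60, 10 mg ≈ 50, 50 mg ≈ 20.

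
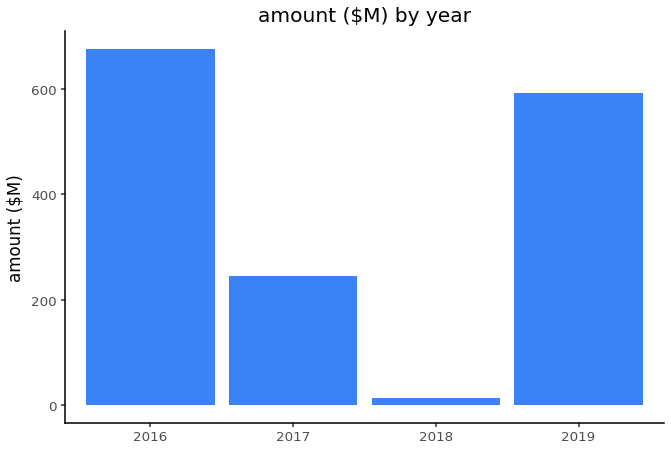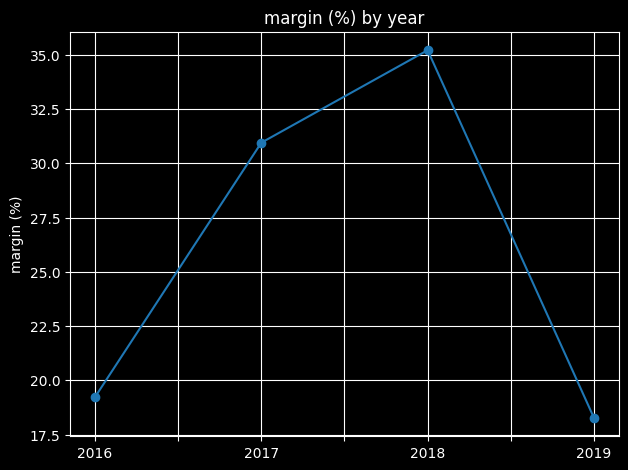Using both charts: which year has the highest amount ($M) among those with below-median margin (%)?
Chart 2 median margin (%) ≈ 25; below-median years: 2016, 2019. Among those, 2016 has the highest amount ($M) (≈ 700).

2016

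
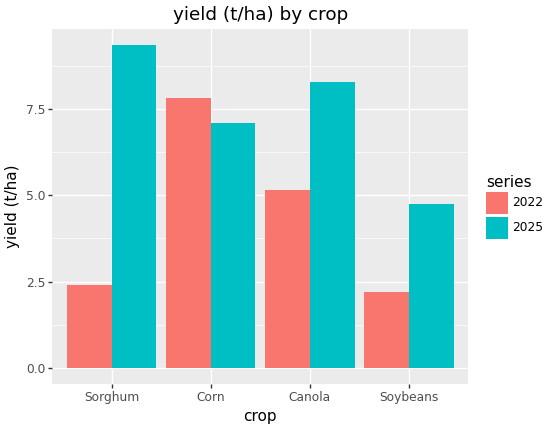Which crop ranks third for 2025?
Corn

Top 4 for 2025: Sorghum ≈ 9, Canola ≈ 8, Corn ≈ 7, Soybeans ≈ 5.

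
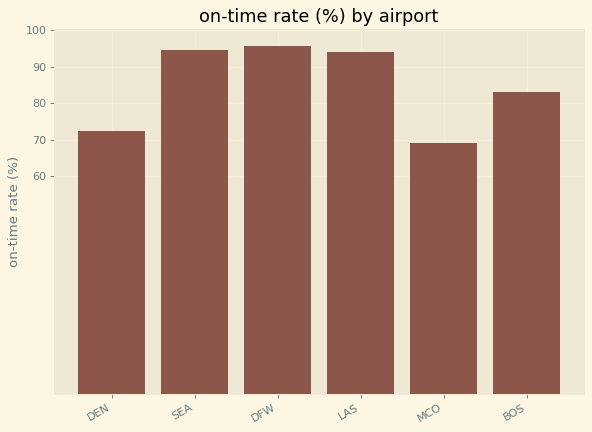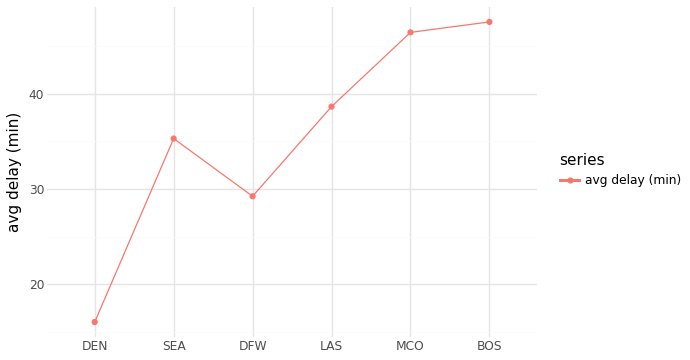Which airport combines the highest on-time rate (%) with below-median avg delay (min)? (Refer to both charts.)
DFW

Chart 2 median avg delay (min) ≈ 35; below-median airports: DEN, SEA, DFW. Among those, DFW has the highest on-time rate (%) (≈ 100).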